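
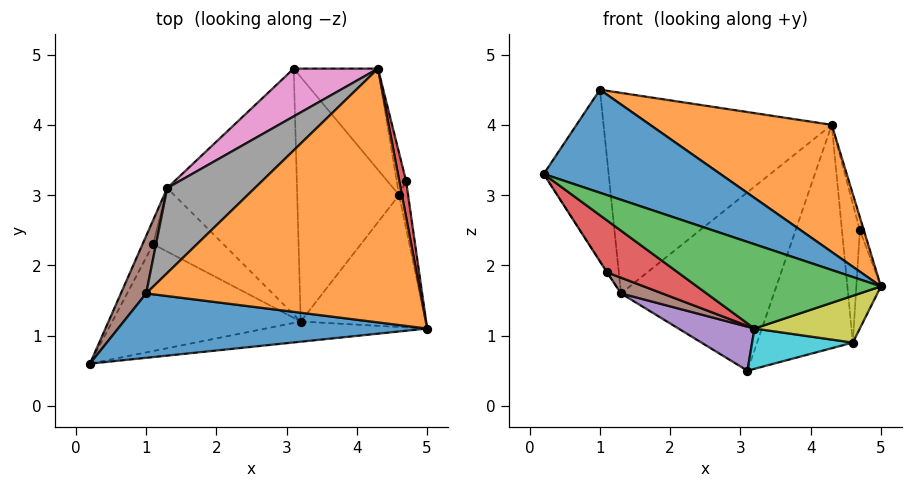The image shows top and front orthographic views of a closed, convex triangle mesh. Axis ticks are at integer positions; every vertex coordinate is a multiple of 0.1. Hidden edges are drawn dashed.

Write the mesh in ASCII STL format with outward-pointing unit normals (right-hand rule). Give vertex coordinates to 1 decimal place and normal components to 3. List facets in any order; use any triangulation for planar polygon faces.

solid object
 facet normal 0.256 -0.820 0.512
  outer loop
   vertex 1.0 1.6 4.5
   vertex 0.2 0.6 3.3
   vertex 5.0 1.1 1.7
  endloop
 endfacet
 facet normal 0.495 -0.389 0.777
  outer loop
   vertex 4.3 4.8 4.0
   vertex 1.0 1.6 4.5
   vertex 5.0 1.1 1.7
  endloop
 endfacet
 facet normal 0.024 -0.972 -0.233
  outer loop
   vertex 3.2 1.2 1.1
   vertex 5.0 1.1 1.7
   vertex 0.2 0.6 3.3
  endloop
 endfacet
 facet normal 0.980 0.068 0.189
  outer loop
   vertex 4.7 3.2 2.5
   vertex 4.3 4.8 4.0
   vertex 5.0 1.1 1.7
  endloop
 endfacet
 facet normal -0.399 -0.162 -0.903
  outer loop
   vertex 1.3 3.1 1.6
   vertex 3.1 4.8 0.5
   vertex 3.2 1.2 1.1
  endloop
 endfacet
 facet normal -0.857 0.489 0.164
  outer loop
   vertex 1.3 3.1 1.6
   vertex 0.2 0.6 3.3
   vertex 1.0 1.6 4.5
  endloop
 endfacet
 facet normal -0.602 0.771 0.206
  outer loop
   vertex 1.3 3.1 1.6
   vertex 4.3 4.8 4.0
   vertex 3.1 4.8 0.5
  endloop
 endfacet
 facet normal -0.640 0.707 0.300
  outer loop
   vertex 1.3 3.1 1.6
   vertex 1.0 1.6 4.5
   vertex 4.3 4.8 4.0
  endloop
 endfacet
 facet normal 0.283 -0.321 -0.904
  outer loop
   vertex 4.6 3.0 0.9
   vertex 5.0 1.1 1.7
   vertex 3.2 1.2 1.1
  endloop
 endfacet
 facet normal 0.068 -0.162 -0.984
  outer loop
   vertex 4.6 3.0 0.9
   vertex 3.2 1.2 1.1
   vertex 3.1 4.8 0.5
  endloop
 endfacet
 facet normal 0.982 0.172 -0.083
  outer loop
   vertex 4.6 3.0 0.9
   vertex 4.7 3.2 2.5
   vertex 5.0 1.1 1.7
  endloop
 endfacet
 facet normal 0.769 0.582 -0.264
  outer loop
   vertex 4.6 3.0 0.9
   vertex 3.1 4.8 0.5
   vertex 4.3 4.8 4.0
  endloop
 endfacet
 facet normal 0.939 0.328 -0.100
  outer loop
   vertex 4.6 3.0 0.9
   vertex 4.3 4.8 4.0
   vertex 4.7 3.2 2.5
  endloop
 endfacet
 facet normal -0.496 -0.380 -0.781
  outer loop
   vertex 1.1 2.3 1.9
   vertex 3.2 1.2 1.1
   vertex 0.2 0.6 3.3
  endloop
 endfacet
 facet normal -0.849 0.014 -0.529
  outer loop
   vertex 1.1 2.3 1.9
   vertex 0.2 0.6 3.3
   vertex 1.3 3.1 1.6
  endloop
 endfacet
 facet normal -0.444 -0.215 -0.870
  outer loop
   vertex 1.1 2.3 1.9
   vertex 1.3 3.1 1.6
   vertex 3.2 1.2 1.1
  endloop
 endfacet
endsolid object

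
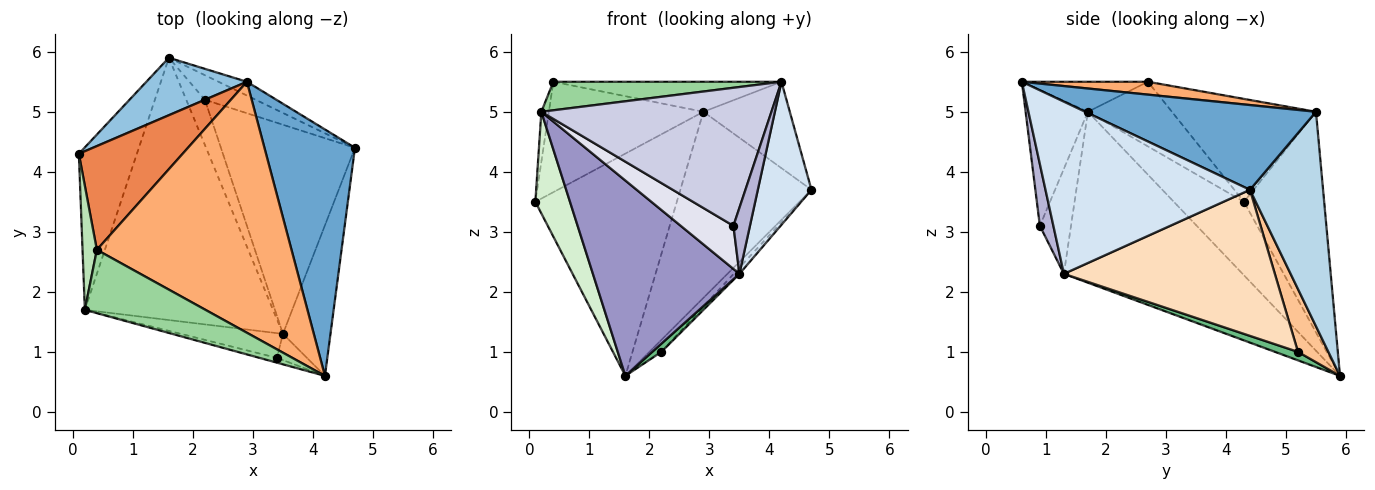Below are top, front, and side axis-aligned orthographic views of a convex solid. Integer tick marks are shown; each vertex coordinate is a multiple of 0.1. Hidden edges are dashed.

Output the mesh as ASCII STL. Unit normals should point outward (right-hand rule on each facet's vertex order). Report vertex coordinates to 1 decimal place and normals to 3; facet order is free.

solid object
 facet normal 0.662 0.248 0.707
  outer loop
   vertex 2.9 5.5 5.0
   vertex 4.2 0.6 5.5
   vertex 4.7 4.4 3.7
  endloop
 endfacet
 facet normal -0.481 0.849 0.219
  outer loop
   vertex 2.9 5.5 5.0
   vertex 1.6 5.9 0.6
   vertex 0.1 4.3 3.5
  endloop
 endfacet
 facet normal 0.486 0.872 -0.064
  outer loop
   vertex 2.9 5.5 5.0
   vertex 4.7 4.4 3.7
   vertex 1.6 5.9 0.6
  endloop
 endfacet
 facet normal 0.934 -0.245 -0.258
  outer loop
   vertex 3.5 1.3 2.3
   vertex 4.7 4.4 3.7
   vertex 4.2 0.6 5.5
  endloop
 endfacet
 facet normal -0.562 0.603 0.567
  outer loop
   vertex 0.4 2.7 5.5
   vertex 2.9 5.5 5.0
   vertex 0.1 4.3 3.5
  endloop
 endfacet
 facet normal 0.065 0.118 0.991
  outer loop
   vertex 0.4 2.7 5.5
   vertex 4.2 0.6 5.5
   vertex 2.9 5.5 5.0
  endloop
 endfacet
 facet normal 0.743 0.294 -0.601
  outer loop
   vertex 2.2 5.2 1.0
   vertex 1.6 5.9 0.6
   vertex 4.7 4.4 3.7
  endloop
 endfacet
 facet normal 0.737 0.020 -0.676
  outer loop
   vertex 2.2 5.2 1.0
   vertex 4.7 4.4 3.7
   vertex 3.5 1.3 2.3
  endloop
 endfacet
 facet normal 0.408 -0.163 -0.898
  outer loop
   vertex 2.2 5.2 1.0
   vertex 3.5 1.3 2.3
   vertex 1.6 5.9 0.6
  endloop
 endfacet
 facet normal -0.221 -0.400 0.889
  outer loop
   vertex 0.2 1.7 5.0
   vertex 4.2 0.6 5.5
   vertex 0.4 2.7 5.5
  endloop
 endfacet
 facet normal -0.973 0.087 0.215
  outer loop
   vertex 0.2 1.7 5.0
   vertex 0.4 2.7 5.5
   vertex 0.1 4.3 3.5
  endloop
 endfacet
 facet normal -0.732 -0.362 -0.578
  outer loop
   vertex 0.2 1.7 5.0
   vertex 0.1 4.3 3.5
   vertex 1.6 5.9 0.6
  endloop
 endfacet
 facet normal -0.589 -0.483 -0.648
  outer loop
   vertex 0.2 1.7 5.0
   vertex 1.6 5.9 0.6
   vertex 3.5 1.3 2.3
  endloop
 endfacet
 facet normal 0.605 -0.740 -0.294
  outer loop
   vertex 3.4 0.9 3.1
   vertex 3.5 1.3 2.3
   vertex 4.2 0.6 5.5
  endloop
 endfacet
 facet normal -0.261 -0.965 -0.034
  outer loop
   vertex 3.4 0.9 3.1
   vertex 4.2 0.6 5.5
   vertex 0.2 1.7 5.0
  endloop
 endfacet
 facet normal -0.456 -0.772 -0.443
  outer loop
   vertex 3.4 0.9 3.1
   vertex 0.2 1.7 5.0
   vertex 3.5 1.3 2.3
  endloop
 endfacet
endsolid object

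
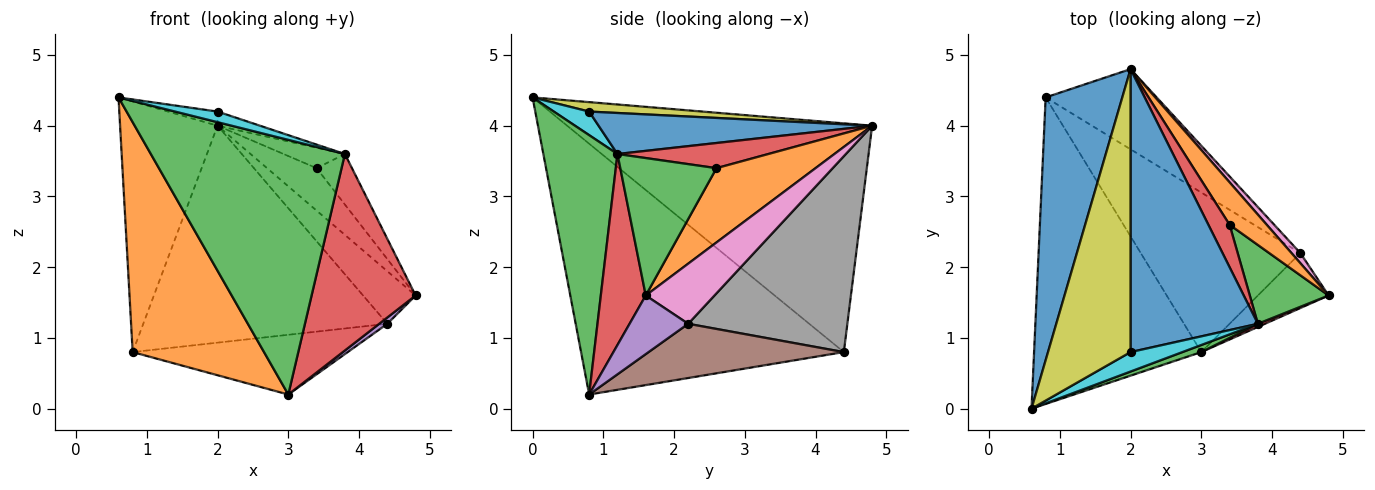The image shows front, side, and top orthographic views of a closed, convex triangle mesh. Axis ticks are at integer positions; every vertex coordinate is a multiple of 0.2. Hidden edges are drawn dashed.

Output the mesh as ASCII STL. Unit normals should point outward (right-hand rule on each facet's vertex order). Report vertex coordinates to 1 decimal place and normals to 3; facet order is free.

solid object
 facet normal -0.907 0.290 0.304
  outer loop
   vertex 0.8 4.4 0.8
   vertex 0.6 0.0 4.4
   vertex 2.0 4.8 4.0
  endloop
 endfacet
 facet normal -0.768 -0.384 -0.512
  outer loop
   vertex 0.8 4.4 0.8
   vertex 3.0 0.8 0.2
   vertex 0.6 0.0 4.4
  endloop
 endfacet
 facet normal 0.357 -0.934 0.026
  outer loop
   vertex 3.8 1.2 3.6
   vertex 0.6 0.0 4.4
   vertex 3.0 0.8 0.2
  endloop
 endfacet
 facet normal 0.397 -0.918 0.015
  outer loop
   vertex 3.8 1.2 3.6
   vertex 3.0 0.8 0.2
   vertex 4.8 1.6 1.6
  endloop
 endfacet
 facet normal 0.636 -0.088 -0.767
  outer loop
   vertex 4.4 2.2 1.2
   vertex 4.8 1.6 1.6
   vertex 3.0 0.8 0.2
  endloop
 endfacet
 facet normal 0.303 0.334 -0.892
  outer loop
   vertex 4.4 2.2 1.2
   vertex 3.0 0.8 0.2
   vertex 0.8 4.4 0.8
  endloop
 endfacet
 facet normal 0.789 0.603 0.116
  outer loop
   vertex 4.4 2.2 1.2
   vertex 2.0 4.8 4.0
   vertex 4.8 1.6 1.6
  endloop
 endfacet
 facet normal 0.522 0.800 -0.296
  outer loop
   vertex 4.4 2.2 1.2
   vertex 0.8 4.4 0.8
   vertex 2.0 4.8 4.0
  endloop
 endfacet
 facet normal 0.113 0.050 0.992
  outer loop
   vertex 2.0 0.8 4.2
   vertex 2.0 4.8 4.0
   vertex 0.6 0.0 4.4
  endloop
 endfacet
 facet normal 0.371 -0.445 0.815
  outer loop
   vertex 2.0 0.8 4.2
   vertex 0.6 0.0 4.4
   vertex 3.8 1.2 3.6
  endloop
 endfacet
 facet normal 0.306 0.048 0.951
  outer loop
   vertex 2.0 0.8 4.2
   vertex 3.8 1.2 3.6
   vertex 2.0 4.8 4.0
  endloop
 endfacet
 facet normal 0.816 0.408 0.408
  outer loop
   vertex 3.4 2.6 3.4
   vertex 4.8 1.6 1.6
   vertex 2.0 4.8 4.0
  endloop
 endfacet
 facet normal 0.826 0.304 0.474
  outer loop
   vertex 3.4 2.6 3.4
   vertex 3.8 1.2 3.6
   vertex 4.8 1.6 1.6
  endloop
 endfacet
 facet normal 0.730 0.297 0.616
  outer loop
   vertex 3.4 2.6 3.4
   vertex 2.0 4.8 4.0
   vertex 3.8 1.2 3.6
  endloop
 endfacet
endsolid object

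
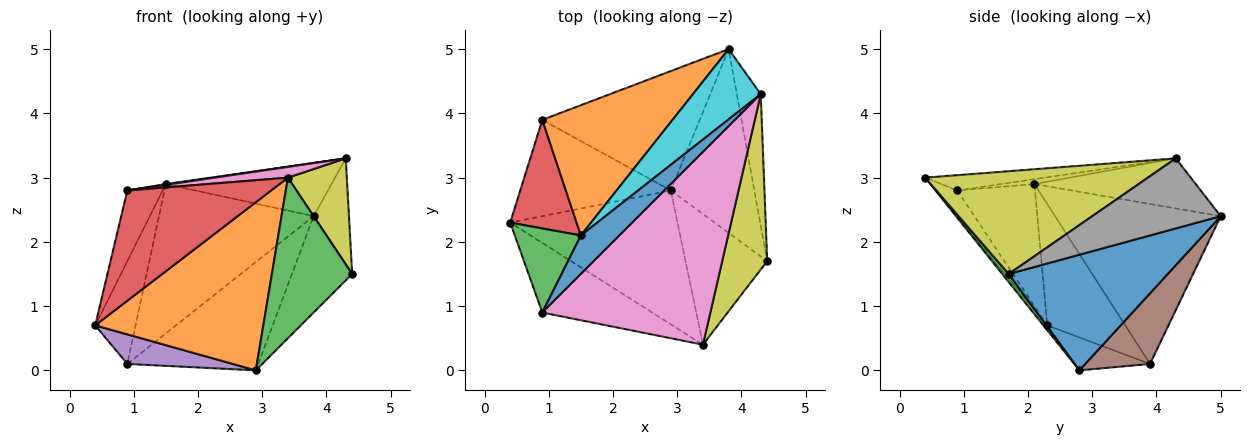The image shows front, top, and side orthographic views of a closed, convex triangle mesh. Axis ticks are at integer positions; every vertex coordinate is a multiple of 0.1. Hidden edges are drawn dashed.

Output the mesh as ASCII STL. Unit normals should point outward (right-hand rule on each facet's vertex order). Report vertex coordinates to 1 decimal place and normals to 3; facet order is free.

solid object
 facet normal 0.775 0.294 -0.560
  outer loop
   vertex 2.9 2.8 0.0
   vertex 3.8 5.0 2.4
   vertex 4.4 1.7 1.5
  endloop
 endfacet
 facet normal -0.018 -0.782 -0.623
  outer loop
   vertex 2.9 2.8 0.0
   vertex 3.4 0.4 3.0
   vertex 0.4 2.3 0.7
  endloop
 endfacet
 facet normal 0.062 -0.774 -0.630
  outer loop
   vertex 2.9 2.8 0.0
   vertex 4.4 1.7 1.5
   vertex 3.4 0.4 3.0
  endloop
 endfacet
 facet normal -0.125 -0.839 -0.529
  outer loop
   vertex 0.9 0.9 2.8
   vertex 0.4 2.3 0.7
   vertex 3.4 0.4 3.0
  endloop
 endfacet
 facet normal -0.205 -0.287 -0.936
  outer loop
   vertex 0.9 3.9 0.1
   vertex 2.9 2.8 0.0
   vertex 0.4 2.3 0.7
  endloop
 endfacet
 facet normal 0.316 0.638 -0.703
  outer loop
   vertex 0.9 3.9 0.1
   vertex 3.8 5.0 2.4
   vertex 2.9 2.8 0.0
  endloop
 endfacet
 facet normal -0.091 -0.056 0.994
  outer loop
   vertex 4.3 4.3 3.3
   vertex 0.9 0.9 2.8
   vertex 3.4 0.4 3.0
  endloop
 endfacet
 facet normal 0.916 0.252 -0.313
  outer loop
   vertex 4.3 4.3 3.3
   vertex 4.4 1.7 1.5
   vertex 3.8 5.0 2.4
  endloop
 endfacet
 facet normal 0.890 -0.235 0.390
  outer loop
   vertex 4.3 4.3 3.3
   vertex 3.4 0.4 3.0
   vertex 4.4 1.7 1.5
  endloop
 endfacet
 facet normal -0.507 0.521 0.687
  outer loop
   vertex 1.5 2.1 2.9
   vertex 4.3 4.3 3.3
   vertex 3.8 5.0 2.4
  endloop
 endfacet
 facet normal -0.126 -0.019 0.992
  outer loop
   vertex 1.5 2.1 2.9
   vertex 0.9 0.9 2.8
   vertex 4.3 4.3 3.3
  endloop
 endfacet
 facet normal -0.628 0.586 0.512
  outer loop
   vertex 1.5 2.1 2.9
   vertex 3.8 5.0 2.4
   vertex 0.9 3.9 0.1
  endloop
 endfacet
 facet normal -0.817 0.371 0.442
  outer loop
   vertex 1.5 2.1 2.9
   vertex 0.4 2.3 0.7
   vertex 0.9 0.9 2.8
  endloop
 endfacet
 facet normal -0.799 0.413 0.437
  outer loop
   vertex 1.5 2.1 2.9
   vertex 0.9 3.9 0.1
   vertex 0.4 2.3 0.7
  endloop
 endfacet
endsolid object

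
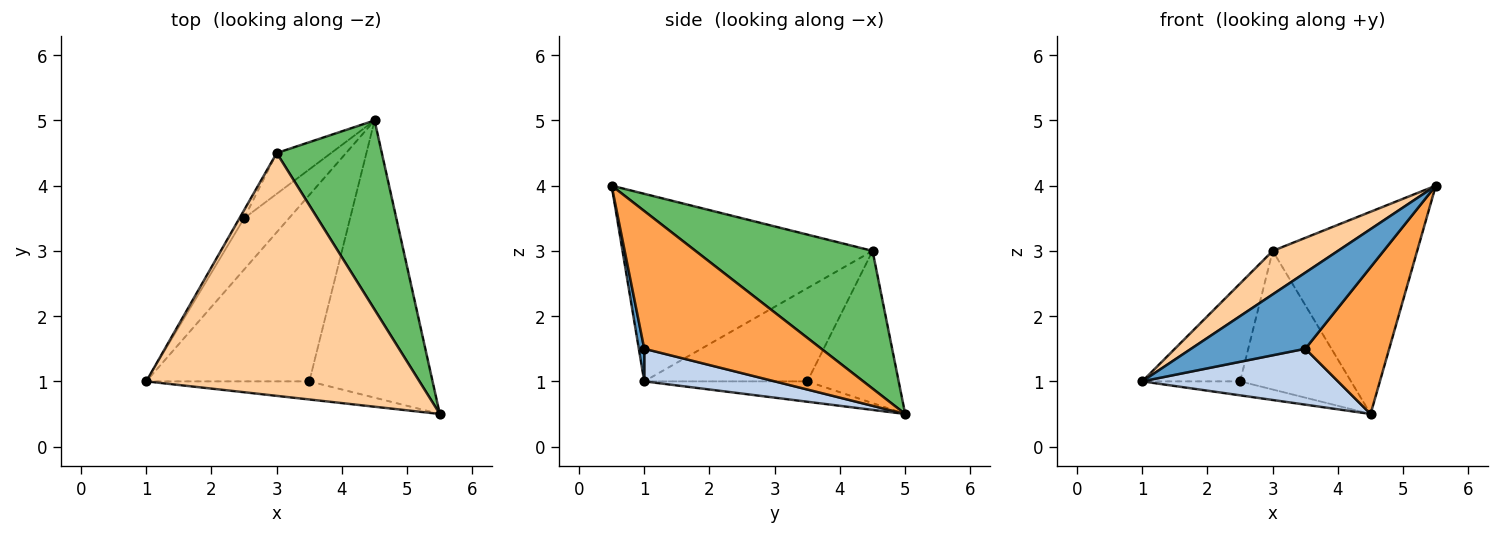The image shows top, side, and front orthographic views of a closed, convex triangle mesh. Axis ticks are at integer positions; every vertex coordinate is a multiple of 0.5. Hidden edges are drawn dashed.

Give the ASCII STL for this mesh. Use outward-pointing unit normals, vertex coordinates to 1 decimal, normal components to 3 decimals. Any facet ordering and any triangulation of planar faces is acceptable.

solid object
 facet normal 0.046 -0.972 -0.231
  outer loop
   vertex 3.5 1.0 1.5
   vertex 5.5 0.5 4.0
   vertex 1.0 1.0 1.0
  endloop
 endfacet
 facet normal 0.188 -0.282 -0.941
  outer loop
   vertex 3.5 1.0 1.5
   vertex 1.0 1.0 1.0
   vertex 4.5 5.0 0.5
  endloop
 endfacet
 facet normal 0.703 -0.333 -0.629
  outer loop
   vertex 3.5 1.0 1.5
   vertex 4.5 5.0 0.5
   vertex 5.5 0.5 4.0
  endloop
 endfacet
 facet normal -0.560 -0.146 0.816
  outer loop
   vertex 3.0 4.5 3.0
   vertex 1.0 1.0 1.0
   vertex 5.5 0.5 4.0
  endloop
 endfacet
 facet normal 0.667 0.544 0.509
  outer loop
   vertex 3.0 4.5 3.0
   vertex 5.5 0.5 4.0
   vertex 4.5 5.0 0.5
  endloop
 endfacet
 facet normal -0.402 0.241 -0.884
  outer loop
   vertex 2.5 3.5 1.0
   vertex 4.5 5.0 0.5
   vertex 1.0 1.0 1.0
  endloop
 endfacet
 facet normal -0.857 0.514 -0.043
  outer loop
   vertex 2.5 3.5 1.0
   vertex 1.0 1.0 1.0
   vertex 3.0 4.5 3.0
  endloop
 endfacet
 facet normal -0.620 0.753 -0.221
  outer loop
   vertex 2.5 3.5 1.0
   vertex 3.0 4.5 3.0
   vertex 4.5 5.0 0.5
  endloop
 endfacet
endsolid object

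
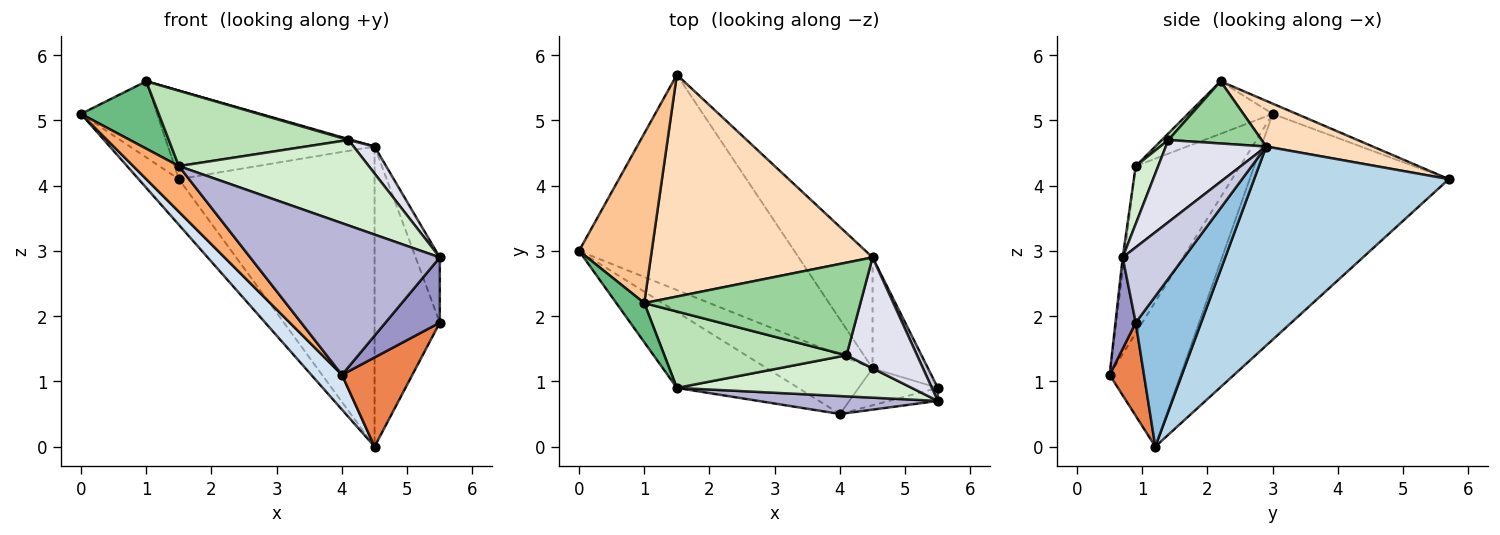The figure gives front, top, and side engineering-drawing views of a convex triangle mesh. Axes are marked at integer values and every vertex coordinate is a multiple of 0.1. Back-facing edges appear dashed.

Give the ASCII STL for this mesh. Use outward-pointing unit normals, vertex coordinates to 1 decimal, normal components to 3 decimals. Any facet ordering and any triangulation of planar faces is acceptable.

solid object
 facet normal -0.716 0.145 -0.683
  outer loop
   vertex 4.5 1.2 0.0
   vertex 0.0 3.0 5.1
   vertex 1.5 5.7 4.1
  endloop
 endfacet
 facet normal 0.685 0.683 -0.253
  outer loop
   vertex 4.5 2.9 4.6
   vertex 5.5 0.9 1.9
   vertex 4.5 1.2 0.0
  endloop
 endfacet
 facet normal 0.682 0.686 -0.253
  outer loop
   vertex 4.5 2.9 4.6
   vertex 4.5 1.2 0.0
   vertex 1.5 5.7 4.1
  endloop
 endfacet
 facet normal -0.763 -0.330 -0.556
  outer loop
   vertex 4.0 0.5 1.1
   vertex 0.0 3.0 5.1
   vertex 4.5 1.2 0.0
  endloop
 endfacet
 facet normal 0.411 -0.842 -0.349
  outer loop
   vertex 4.0 0.5 1.1
   vertex 4.5 1.2 0.0
   vertex 5.5 0.9 1.9
  endloop
 endfacet
 facet normal -0.763 -0.334 -0.554
  outer loop
   vertex 1.5 0.9 4.3
   vertex 0.0 3.0 5.1
   vertex 4.0 0.5 1.1
  endloop
 endfacet
 facet normal -0.128 0.406 0.905
  outer loop
   vertex 1.0 2.2 5.6
   vertex 1.5 5.7 4.1
   vertex 0.0 3.0 5.1
  endloop
 endfacet
 facet normal 0.188 0.364 0.912
  outer loop
   vertex 1.0 2.2 5.6
   vertex 4.5 2.9 4.6
   vertex 1.5 5.7 4.1
  endloop
 endfacet
 facet normal -0.686 -0.629 0.365
  outer loop
   vertex 1.0 2.2 5.6
   vertex 0.0 3.0 5.1
   vertex 1.5 0.9 4.3
  endloop
 endfacet
 facet normal 0.276 -0.010 0.961
  outer loop
   vertex 4.1 1.4 4.7
   vertex 4.5 2.9 4.6
   vertex 1.0 2.2 5.6
  endloop
 endfacet
 facet normal 0.025 -0.702 0.712
  outer loop
   vertex 4.1 1.4 4.7
   vertex 1.0 2.2 5.6
   vertex 1.5 0.9 4.3
  endloop
 endfacet
 facet normal 0.106 -0.896 0.431
  outer loop
   vertex 5.5 0.7 2.9
   vertex 4.1 1.4 4.7
   vertex 1.5 0.9 4.3
  endloop
 endfacet
 facet normal 0.344 -0.921 -0.184
  outer loop
   vertex 5.5 0.7 2.9
   vertex 4.0 0.5 1.1
   vertex 5.5 0.9 1.9
  endloop
 endfacet
 facet normal -0.009 -0.993 0.117
  outer loop
   vertex 5.5 0.7 2.9
   vertex 1.5 0.9 4.3
   vertex 4.0 0.5 1.1
  endloop
 endfacet
 facet normal 0.928 0.365 0.073
  outer loop
   vertex 5.5 0.7 2.9
   vertex 5.5 0.9 1.9
   vertex 4.5 2.9 4.6
  endloop
 endfacet
 facet normal 0.749 -0.157 0.644
  outer loop
   vertex 5.5 0.7 2.9
   vertex 4.5 2.9 4.6
   vertex 4.1 1.4 4.7
  endloop
 endfacet
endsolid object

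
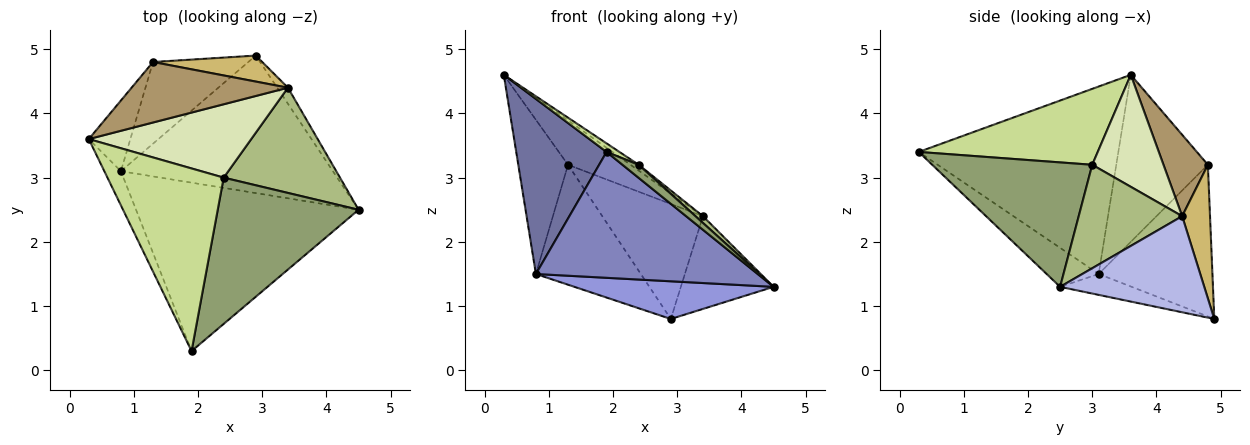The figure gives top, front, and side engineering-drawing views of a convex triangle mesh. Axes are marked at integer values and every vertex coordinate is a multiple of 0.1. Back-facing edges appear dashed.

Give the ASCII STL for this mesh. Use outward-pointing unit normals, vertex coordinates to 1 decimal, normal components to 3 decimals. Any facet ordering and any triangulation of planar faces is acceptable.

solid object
 facet normal -0.908 -0.411 -0.080
  outer loop
   vertex 0.8 3.1 1.5
   vertex 1.9 0.3 3.4
   vertex 0.3 3.6 4.6
  endloop
 endfacet
 facet normal -0.139 -0.593 -0.793
  outer loop
   vertex 0.8 3.1 1.5
   vertex 4.5 2.5 1.3
   vertex 1.9 0.3 3.4
  endloop
 endfacet
 facet normal -0.095 -0.263 -0.960
  outer loop
   vertex 0.8 3.1 1.5
   vertex 2.9 4.9 0.8
   vertex 4.5 2.5 1.3
  endloop
 endfacet
 facet normal 0.837 0.539 -0.093
  outer loop
   vertex 3.4 4.4 2.4
   vertex 4.5 2.5 1.3
   vertex 2.9 4.9 0.8
  endloop
 endfacet
 facet normal 0.661 -0.067 0.748
  outer loop
   vertex 2.4 3.0 3.2
   vertex 1.9 0.3 3.4
   vertex 4.5 2.5 1.3
  endloop
 endfacet
 facet normal 0.664 -0.048 0.746
  outer loop
   vertex 2.4 3.0 3.2
   vertex 4.5 2.5 1.3
   vertex 3.4 4.4 2.4
  endloop
 endfacet
 facet normal 0.546 -0.039 0.837
  outer loop
   vertex 2.4 3.0 3.2
   vertex 0.3 3.6 4.6
   vertex 1.9 0.3 3.4
  endloop
 endfacet
 facet normal 0.566 0.065 0.822
  outer loop
   vertex 2.4 3.0 3.2
   vertex 3.4 4.4 2.4
   vertex 0.3 3.6 4.6
  endloop
 endfacet
 facet normal 0.387 0.545 0.744
  outer loop
   vertex 1.3 4.8 3.2
   vertex 0.3 3.6 4.6
   vertex 3.4 4.4 2.4
  endloop
 endfacet
 facet normal 0.260 0.942 0.213
  outer loop
   vertex 1.3 4.8 3.2
   vertex 3.4 4.4 2.4
   vertex 2.9 4.9 0.8
  endloop
 endfacet
 facet normal -0.859 0.466 -0.214
  outer loop
   vertex 1.3 4.8 3.2
   vertex 0.8 3.1 1.5
   vertex 0.3 3.6 4.6
  endloop
 endfacet
 facet normal -0.667 0.616 -0.419
  outer loop
   vertex 1.3 4.8 3.2
   vertex 2.9 4.9 0.8
   vertex 0.8 3.1 1.5
  endloop
 endfacet
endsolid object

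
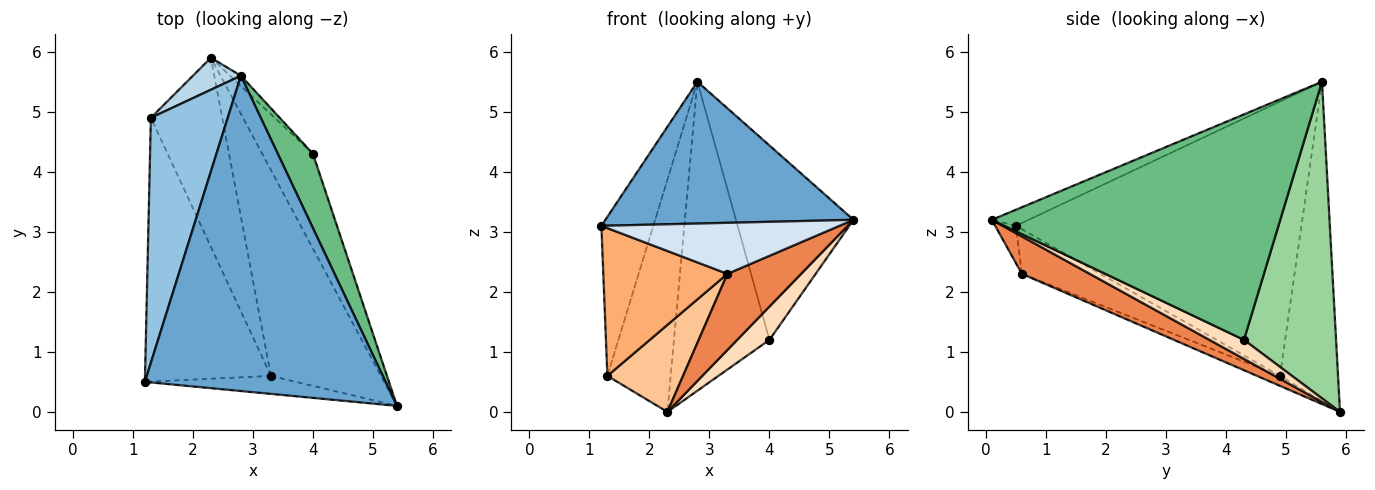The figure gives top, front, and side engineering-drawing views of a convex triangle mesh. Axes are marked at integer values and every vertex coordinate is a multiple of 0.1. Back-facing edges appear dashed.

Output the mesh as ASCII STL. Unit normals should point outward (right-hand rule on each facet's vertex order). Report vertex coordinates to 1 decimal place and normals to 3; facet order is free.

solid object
 facet normal -0.061 -0.409 0.910
  outer loop
   vertex 2.8 5.6 5.5
   vertex 1.2 0.5 3.1
   vertex 5.4 0.1 3.2
  endloop
 endfacet
 facet normal -0.948 0.173 0.266
  outer loop
   vertex 1.3 4.9 0.6
   vertex 1.2 0.5 3.1
   vertex 2.8 5.6 5.5
  endloop
 endfacet
 facet normal -0.672 0.733 0.101
  outer loop
   vertex 1.3 4.9 0.6
   vertex 2.8 5.6 5.5
   vertex 2.3 5.9 0.0
  endloop
 endfacet
 facet normal -0.082 -0.940 -0.332
  outer loop
   vertex 3.3 0.6 2.3
   vertex 5.4 0.1 3.2
   vertex 1.2 0.5 3.1
  endloop
 endfacet
 facet normal 0.304 -0.330 -0.893
  outer loop
   vertex 3.3 0.6 2.3
   vertex 2.3 5.9 0.0
   vertex 5.4 0.1 3.2
  endloop
 endfacet
 facet normal -0.295 -0.467 -0.834
  outer loop
   vertex 3.3 0.6 2.3
   vertex 1.2 0.5 3.1
   vertex 1.3 4.9 0.6
  endloop
 endfacet
 facet normal -0.126 -0.415 -0.901
  outer loop
   vertex 3.3 0.6 2.3
   vertex 1.3 4.9 0.6
   vertex 2.3 5.9 0.0
  endloop
 endfacet
 facet normal 0.334 -0.312 -0.889
  outer loop
   vertex 4.0 4.3 1.2
   vertex 5.4 0.1 3.2
   vertex 2.3 5.9 0.0
  endloop
 endfacet
 facet normal 0.917 0.374 0.143
  outer loop
   vertex 4.0 4.3 1.2
   vertex 2.8 5.6 5.5
   vertex 5.4 0.1 3.2
  endloop
 endfacet
 facet normal 0.694 0.720 -0.024
  outer loop
   vertex 4.0 4.3 1.2
   vertex 2.3 5.9 0.0
   vertex 2.8 5.6 5.5
  endloop
 endfacet
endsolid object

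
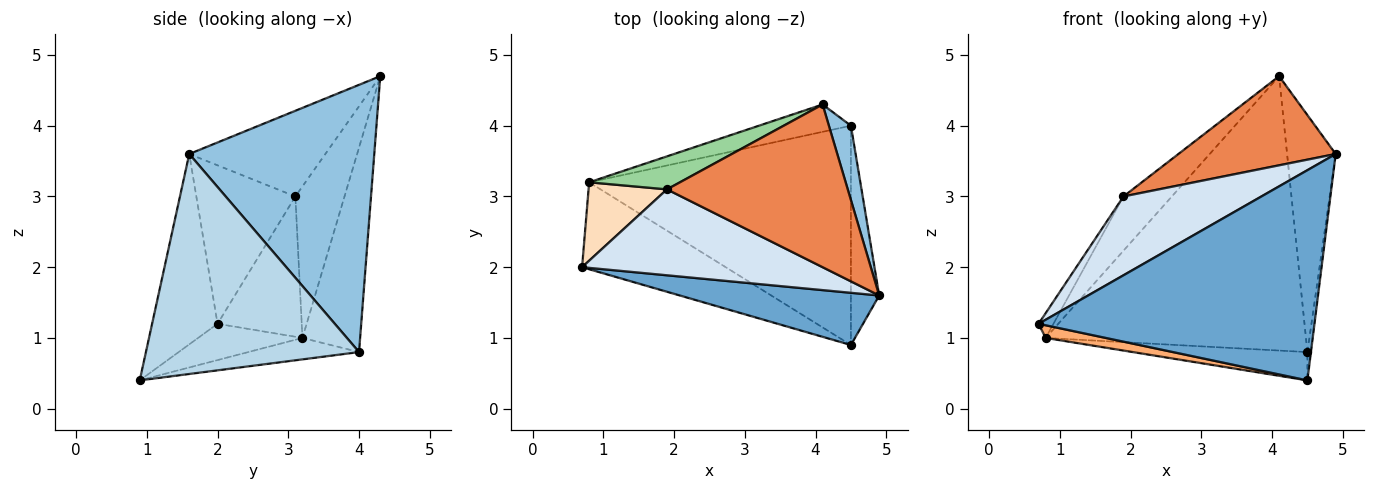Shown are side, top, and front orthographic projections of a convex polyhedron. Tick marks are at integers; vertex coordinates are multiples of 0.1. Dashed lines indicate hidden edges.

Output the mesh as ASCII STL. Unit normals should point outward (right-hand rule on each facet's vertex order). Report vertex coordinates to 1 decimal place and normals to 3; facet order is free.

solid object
 facet normal -0.224 -0.946 0.235
  outer loop
   vertex 4.5 0.9 0.4
   vertex 4.9 1.6 3.6
   vertex 0.7 2.0 1.2
  endloop
 endfacet
 facet normal 0.964 0.253 0.079
  outer loop
   vertex 4.5 4.0 0.8
   vertex 4.1 4.3 4.7
   vertex 4.9 1.6 3.6
  endloop
 endfacet
 facet normal 0.992 0.016 -0.128
  outer loop
   vertex 4.5 4.0 0.8
   vertex 4.9 1.6 3.6
   vertex 4.5 0.9 0.4
  endloop
 endfacet
 facet normal -0.437 -0.608 0.663
  outer loop
   vertex 1.9 3.1 3.0
   vertex 0.7 2.0 1.2
   vertex 4.9 1.6 3.6
  endloop
 endfacet
 facet normal -0.384 -0.444 0.810
  outer loop
   vertex 1.9 3.1 3.0
   vertex 4.9 1.6 3.6
   vertex 4.1 4.3 4.7
  endloop
 endfacet
 facet normal -0.243 -0.140 -0.960
  outer loop
   vertex 0.8 3.2 1.0
   vertex 4.5 0.9 0.4
   vertex 0.7 2.0 1.2
  endloop
 endfacet
 facet normal -0.081 0.128 -0.989
  outer loop
   vertex 0.8 3.2 1.0
   vertex 4.5 4.0 0.8
   vertex 4.5 0.9 0.4
  endloop
 endfacet
 facet normal -0.863 0.152 0.482
  outer loop
   vertex 0.8 3.2 1.0
   vertex 0.7 2.0 1.2
   vertex 1.9 3.1 3.0
  endloop
 endfacet
 facet normal -0.215 0.972 -0.097
  outer loop
   vertex 0.8 3.2 1.0
   vertex 4.1 4.3 4.7
   vertex 4.5 4.0 0.8
  endloop
 endfacet
 facet normal -0.655 0.645 0.393
  outer loop
   vertex 0.8 3.2 1.0
   vertex 1.9 3.1 3.0
   vertex 4.1 4.3 4.7
  endloop
 endfacet
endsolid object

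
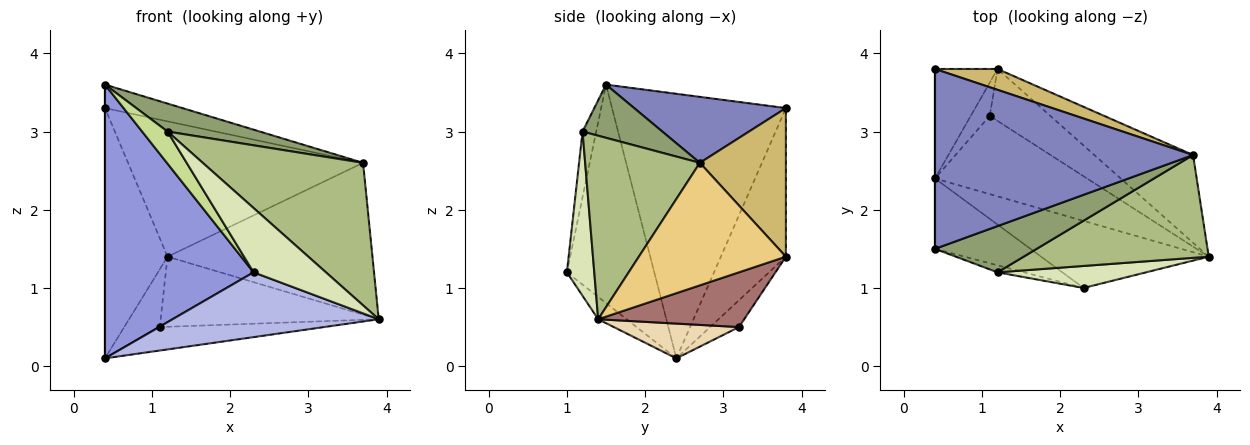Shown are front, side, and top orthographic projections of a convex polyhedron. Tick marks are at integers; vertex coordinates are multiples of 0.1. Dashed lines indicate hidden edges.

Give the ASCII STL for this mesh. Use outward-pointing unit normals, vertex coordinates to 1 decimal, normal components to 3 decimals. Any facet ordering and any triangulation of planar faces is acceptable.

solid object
 facet normal -1.000 0.000 0.000
  outer loop
   vertex 0.4 2.4 0.1
   vertex 0.4 1.5 3.6
   vertex 0.4 3.8 3.3
  endloop
 endfacet
 facet normal 0.246 0.125 0.961
  outer loop
   vertex 3.7 2.7 2.6
   vertex 0.4 3.8 3.3
   vertex 0.4 1.5 3.6
  endloop
 endfacet
 facet normal -0.495 -0.842 -0.216
  outer loop
   vertex 2.3 1.0 1.2
   vertex 0.4 1.5 3.6
   vertex 0.4 2.4 0.1
  endloop
 endfacet
 facet normal -0.095 -0.692 -0.716
  outer loop
   vertex 2.3 1.0 1.2
   vertex 0.4 2.4 0.1
   vertex 3.9 1.4 0.6
  endloop
 endfacet
 facet normal 0.408 -0.473 0.781
  outer loop
   vertex 1.2 1.2 3.0
   vertex 3.7 2.7 2.6
   vertex 0.4 1.5 3.6
  endloop
 endfacet
 facet normal 0.502 -0.701 0.506
  outer loop
   vertex 1.2 1.2 3.0
   vertex 3.9 1.4 0.6
   vertex 3.7 2.7 2.6
  endloop
 endfacet
 facet normal -0.466 -0.865 -0.188
  outer loop
   vertex 1.2 1.2 3.0
   vertex 0.4 1.5 3.6
   vertex 2.3 1.0 1.2
  endloop
 endfacet
 facet normal 0.337 -0.891 0.305
  outer loop
   vertex 1.2 1.2 3.0
   vertex 2.3 1.0 1.2
   vertex 3.9 1.4 0.6
  endloop
 endfacet
 facet normal -0.689 0.664 -0.290
  outer loop
   vertex 1.2 3.8 1.4
   vertex 0.4 2.4 0.1
   vertex 0.4 3.8 3.3
  endloop
 endfacet
 facet normal 0.340 0.929 0.143
  outer loop
   vertex 1.2 3.8 1.4
   vertex 0.4 3.8 3.3
   vertex 3.7 2.7 2.6
  endloop
 endfacet
 facet normal 0.528 0.735 -0.425
  outer loop
   vertex 1.2 3.8 1.4
   vertex 3.7 2.7 2.6
   vertex 3.9 1.4 0.6
  endloop
 endfacet
 facet normal 0.214 0.281 -0.936
  outer loop
   vertex 1.1 3.2 0.5
   vertex 3.9 1.4 0.6
   vertex 0.4 2.4 0.1
  endloop
 endfacet
 facet normal 0.474 0.708 -0.524
  outer loop
   vertex 1.1 3.2 0.5
   vertex 1.2 3.8 1.4
   vertex 3.9 1.4 0.6
  endloop
 endfacet
 facet normal -0.576 0.708 -0.408
  outer loop
   vertex 1.1 3.2 0.5
   vertex 0.4 2.4 0.1
   vertex 1.2 3.8 1.4
  endloop
 endfacet
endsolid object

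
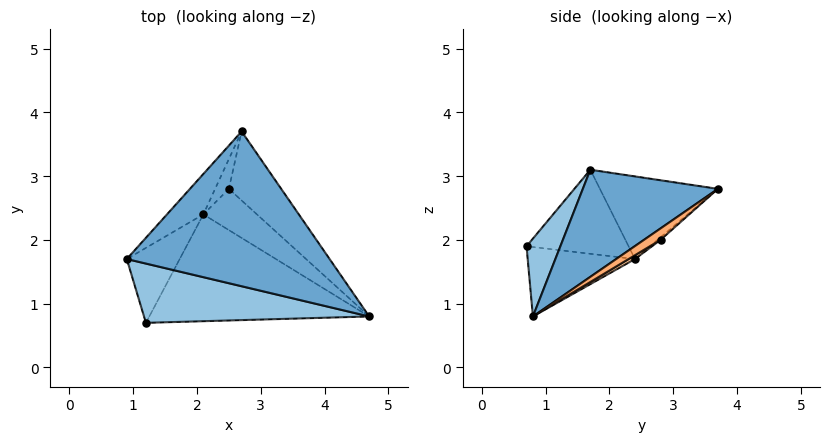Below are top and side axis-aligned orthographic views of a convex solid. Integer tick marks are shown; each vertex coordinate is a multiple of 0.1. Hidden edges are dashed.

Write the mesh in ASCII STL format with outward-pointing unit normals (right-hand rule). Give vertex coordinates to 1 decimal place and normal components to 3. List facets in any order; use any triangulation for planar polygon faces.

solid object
 facet normal 0.449 -0.276 0.850
  outer loop
   vertex 2.7 3.7 2.8
   vertex 0.9 1.7 3.1
   vertex 4.7 0.8 0.8
  endloop
 endfacet
 facet normal 0.227 -0.720 0.656
  outer loop
   vertex 1.2 0.7 1.9
   vertex 4.7 0.8 0.8
   vertex 0.9 1.7 3.1
  endloop
 endfacet
 facet normal -0.728 0.607 -0.320
  outer loop
   vertex 2.1 2.4 1.7
   vertex 0.9 1.7 3.1
   vertex 2.7 3.7 2.8
  endloop
 endfacet
 facet normal -0.790 0.360 -0.497
  outer loop
   vertex 2.1 2.4 1.7
   vertex 1.2 0.7 1.9
   vertex 0.9 1.7 3.1
  endloop
 endfacet
 facet normal -0.301 0.047 -0.953
  outer loop
   vertex 2.1 2.4 1.7
   vertex 4.7 0.8 0.8
   vertex 1.2 0.7 1.9
  endloop
 endfacet
 facet normal 0.165 0.635 -0.755
  outer loop
   vertex 2.5 2.8 2.0
   vertex 2.7 3.7 2.8
   vertex 4.7 0.8 0.8
  endloop
 endfacet
 facet normal 0.059 0.561 -0.826
  outer loop
   vertex 2.5 2.8 2.0
   vertex 4.7 0.8 0.8
   vertex 2.1 2.4 1.7
  endloop
 endfacet
 facet normal -0.130 0.675 -0.727
  outer loop
   vertex 2.5 2.8 2.0
   vertex 2.1 2.4 1.7
   vertex 2.7 3.7 2.8
  endloop
 endfacet
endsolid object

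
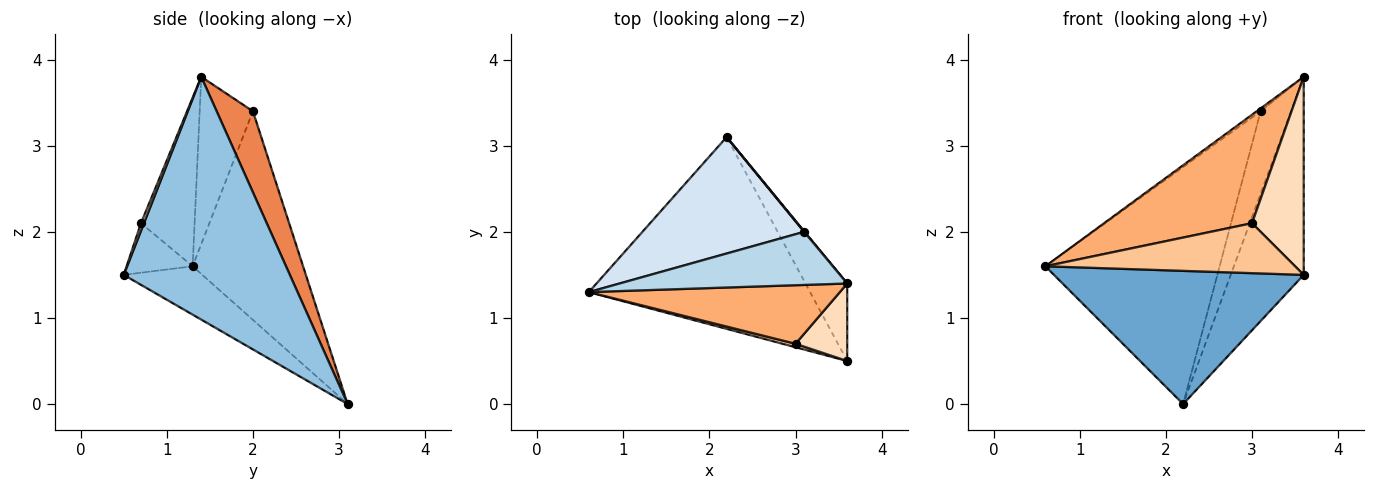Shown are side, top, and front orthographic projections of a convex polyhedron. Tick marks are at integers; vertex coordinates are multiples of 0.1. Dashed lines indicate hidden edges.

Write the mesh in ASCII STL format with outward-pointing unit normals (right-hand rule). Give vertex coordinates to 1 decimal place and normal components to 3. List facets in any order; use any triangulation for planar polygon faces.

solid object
 facet normal -0.177 -0.562 -0.808
  outer loop
   vertex 3.6 0.5 1.5
   vertex 0.6 1.3 1.6
   vertex 2.2 3.1 0.0
  endloop
 endfacet
 facet normal 0.904 0.397 -0.155
  outer loop
   vertex 3.6 0.5 1.5
   vertex 2.2 3.1 0.0
   vertex 3.6 1.4 3.8
  endloop
 endfacet
 facet normal -0.592 0.044 0.805
  outer loop
   vertex 3.1 2.0 3.4
   vertex 0.6 1.3 1.6
   vertex 3.6 1.4 3.8
  endloop
 endfacet
 facet normal -0.494 0.780 0.383
  outer loop
   vertex 3.1 2.0 3.4
   vertex 2.2 3.1 0.0
   vertex 0.6 1.3 1.6
  endloop
 endfacet
 facet normal 0.767 0.642 0.005
  outer loop
   vertex 3.1 2.0 3.4
   vertex 3.6 1.4 3.8
   vertex 2.2 3.1 0.0
  endloop
 endfacet
 facet normal -0.304 -0.838 0.452
  outer loop
   vertex 3.0 0.7 2.1
   vertex 3.6 1.4 3.8
   vertex 0.6 1.3 1.6
  endloop
 endfacet
 facet normal -0.255 -0.965 0.067
  outer loop
   vertex 3.0 0.7 2.1
   vertex 0.6 1.3 1.6
   vertex 3.6 0.5 1.5
  endloop
 endfacet
 facet normal 0.054 -0.930 0.364
  outer loop
   vertex 3.0 0.7 2.1
   vertex 3.6 0.5 1.5
   vertex 3.6 1.4 3.8
  endloop
 endfacet
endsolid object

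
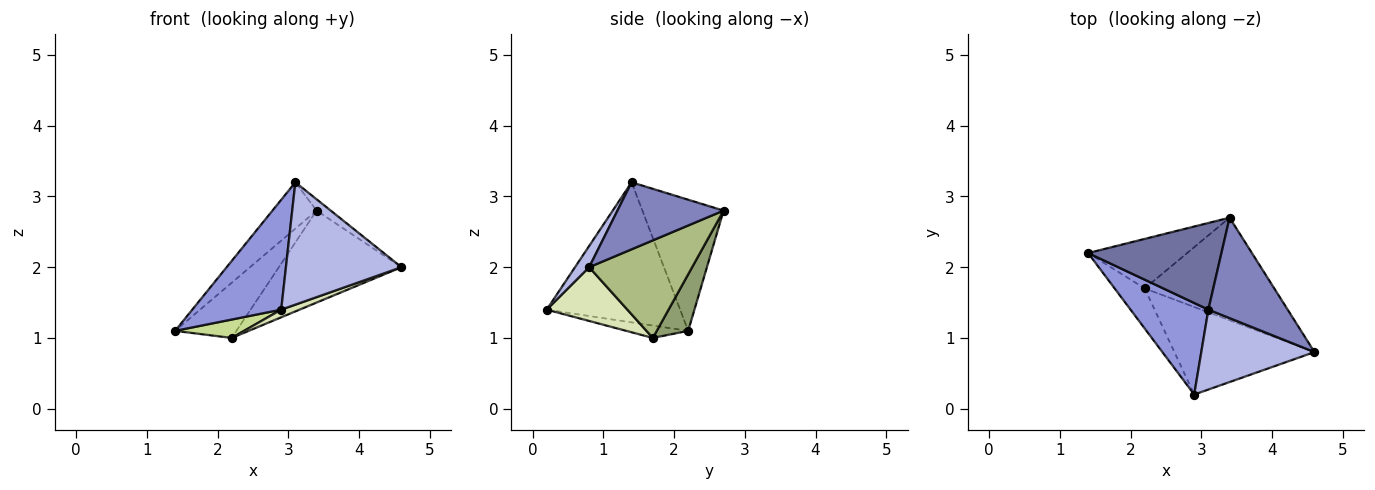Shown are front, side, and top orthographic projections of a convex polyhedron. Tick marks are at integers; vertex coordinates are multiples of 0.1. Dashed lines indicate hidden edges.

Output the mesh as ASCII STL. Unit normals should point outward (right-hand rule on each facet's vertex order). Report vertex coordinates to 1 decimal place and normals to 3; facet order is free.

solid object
 facet normal -0.655 0.356 0.666
  outer loop
   vertex 3.1 1.4 3.2
   vertex 3.4 2.7 2.8
   vertex 1.4 2.2 1.1
  endloop
 endfacet
 facet normal 0.643 0.086 0.761
  outer loop
   vertex 3.1 1.4 3.2
   vertex 4.6 0.8 2.0
   vertex 3.4 2.7 2.8
  endloop
 endfacet
 facet normal -0.755 -0.504 0.420
  outer loop
   vertex 2.9 0.2 1.4
   vertex 3.1 1.4 3.2
   vertex 1.4 2.2 1.1
  endloop
 endfacet
 facet normal 0.102 -0.833 0.544
  outer loop
   vertex 2.9 0.2 1.4
   vertex 4.6 0.8 2.0
   vertex 3.1 1.4 3.2
  endloop
 endfacet
 facet normal 0.357 0.695 -0.624
  outer loop
   vertex 2.2 1.7 1.0
   vertex 1.4 2.2 1.1
   vertex 3.4 2.7 2.8
  endloop
 endfacet
 facet normal 0.489 0.582 -0.649
  outer loop
   vertex 2.2 1.7 1.0
   vertex 3.4 2.7 2.8
   vertex 4.6 0.8 2.0
  endloop
 endfacet
 facet normal -0.351 -0.391 -0.851
  outer loop
   vertex 2.2 1.7 1.0
   vertex 2.9 0.2 1.4
   vertex 1.4 2.2 1.1
  endloop
 endfacet
 facet normal 0.357 -0.081 -0.930
  outer loop
   vertex 2.2 1.7 1.0
   vertex 4.6 0.8 2.0
   vertex 2.9 0.2 1.4
  endloop
 endfacet
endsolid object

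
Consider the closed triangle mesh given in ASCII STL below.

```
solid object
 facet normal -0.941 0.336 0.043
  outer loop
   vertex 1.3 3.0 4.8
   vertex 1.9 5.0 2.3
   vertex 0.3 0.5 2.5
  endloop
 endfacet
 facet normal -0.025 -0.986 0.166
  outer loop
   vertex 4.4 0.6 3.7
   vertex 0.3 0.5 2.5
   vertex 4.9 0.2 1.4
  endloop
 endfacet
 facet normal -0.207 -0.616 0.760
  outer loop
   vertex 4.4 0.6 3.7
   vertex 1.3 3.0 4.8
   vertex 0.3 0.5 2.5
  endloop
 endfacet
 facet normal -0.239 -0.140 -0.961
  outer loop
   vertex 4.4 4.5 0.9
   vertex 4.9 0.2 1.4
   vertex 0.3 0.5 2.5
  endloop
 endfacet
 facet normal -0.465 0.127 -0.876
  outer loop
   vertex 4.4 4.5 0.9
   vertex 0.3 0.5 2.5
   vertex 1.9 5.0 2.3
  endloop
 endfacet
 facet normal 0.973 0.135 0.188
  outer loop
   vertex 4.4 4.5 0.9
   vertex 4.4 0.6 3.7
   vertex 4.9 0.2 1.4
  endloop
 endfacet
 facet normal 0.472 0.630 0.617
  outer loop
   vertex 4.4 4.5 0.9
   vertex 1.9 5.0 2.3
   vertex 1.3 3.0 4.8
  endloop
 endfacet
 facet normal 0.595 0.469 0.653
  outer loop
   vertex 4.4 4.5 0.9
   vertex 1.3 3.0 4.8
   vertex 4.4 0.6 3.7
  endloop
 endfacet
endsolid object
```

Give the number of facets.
8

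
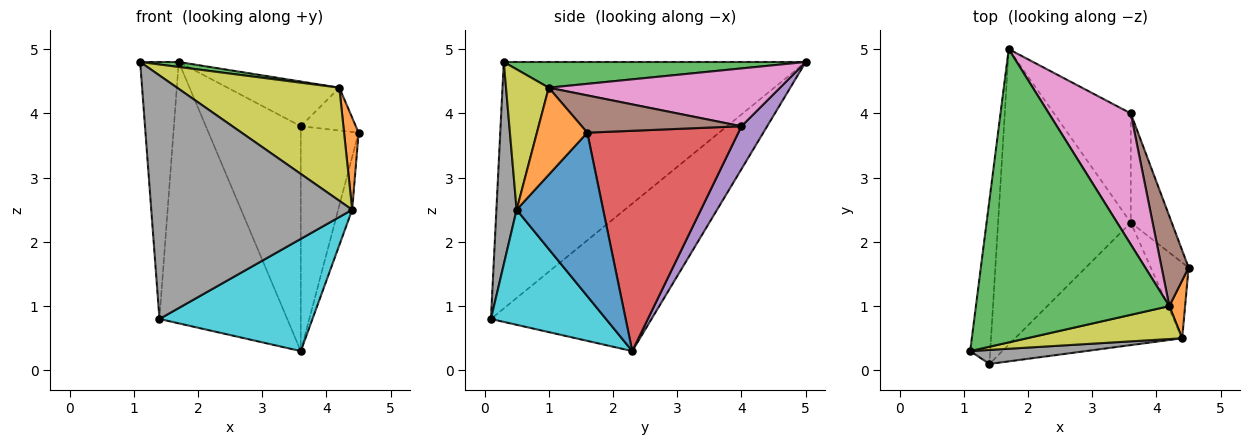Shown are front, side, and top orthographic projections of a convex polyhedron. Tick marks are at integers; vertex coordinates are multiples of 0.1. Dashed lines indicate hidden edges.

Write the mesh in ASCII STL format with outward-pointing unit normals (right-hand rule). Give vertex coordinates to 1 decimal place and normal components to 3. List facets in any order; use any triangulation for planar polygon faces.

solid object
 facet normal -0.989 0.126 -0.080
  outer loop
   vertex 1.4 0.1 0.8
   vertex 1.1 0.3 4.8
   vertex 1.7 5.0 4.8
  endloop
 endfacet
 facet normal -0.640 0.509 -0.576
  outer loop
   vertex 3.6 2.3 0.3
   vertex 1.4 0.1 0.8
   vertex 1.7 5.0 4.8
  endloop
 endfacet
 facet normal 0.132 -0.017 0.991
  outer loop
   vertex 4.2 1.0 4.4
   vertex 1.7 5.0 4.8
   vertex 1.1 0.3 4.8
  endloop
 endfacet
 facet normal 0.920 0.352 -0.171
  outer loop
   vertex 3.6 4.0 3.8
   vertex 4.5 1.6 3.7
   vertex 3.6 2.3 0.3
  endloop
 endfacet
 facet normal 0.237 0.874 -0.425
  outer loop
   vertex 3.6 4.0 3.8
   vertex 3.6 2.3 0.3
   vertex 1.7 5.0 4.8
  endloop
 endfacet
 facet normal 0.780 0.269 0.565
  outer loop
   vertex 3.6 4.0 3.8
   vertex 4.2 1.0 4.4
   vertex 4.5 1.6 3.7
  endloop
 endfacet
 facet normal 0.556 0.268 0.787
  outer loop
   vertex 3.6 4.0 3.8
   vertex 1.7 5.0 4.8
   vertex 4.2 1.0 4.4
  endloop
 endfacet
 facet normal 0.100 -0.993 0.057
  outer loop
   vertex 4.4 0.5 2.5
   vertex 1.1 0.3 4.8
   vertex 1.4 0.1 0.8
  endloop
 endfacet
 facet normal 0.245 -0.931 0.271
  outer loop
   vertex 4.4 0.5 2.5
   vertex 4.2 1.0 4.4
   vertex 1.1 0.3 4.8
  endloop
 endfacet
 facet normal 0.453 -0.602 -0.657
  outer loop
   vertex 4.4 0.5 2.5
   vertex 1.4 0.1 0.8
   vertex 3.6 2.3 0.3
  endloop
 endfacet
 facet normal 0.962 0.155 -0.223
  outer loop
   vertex 4.4 0.5 2.5
   vertex 3.6 2.3 0.3
   vertex 4.5 1.6 3.7
  endloop
 endfacet
 facet normal 0.947 -0.273 0.172
  outer loop
   vertex 4.4 0.5 2.5
   vertex 4.5 1.6 3.7
   vertex 4.2 1.0 4.4
  endloop
 endfacet
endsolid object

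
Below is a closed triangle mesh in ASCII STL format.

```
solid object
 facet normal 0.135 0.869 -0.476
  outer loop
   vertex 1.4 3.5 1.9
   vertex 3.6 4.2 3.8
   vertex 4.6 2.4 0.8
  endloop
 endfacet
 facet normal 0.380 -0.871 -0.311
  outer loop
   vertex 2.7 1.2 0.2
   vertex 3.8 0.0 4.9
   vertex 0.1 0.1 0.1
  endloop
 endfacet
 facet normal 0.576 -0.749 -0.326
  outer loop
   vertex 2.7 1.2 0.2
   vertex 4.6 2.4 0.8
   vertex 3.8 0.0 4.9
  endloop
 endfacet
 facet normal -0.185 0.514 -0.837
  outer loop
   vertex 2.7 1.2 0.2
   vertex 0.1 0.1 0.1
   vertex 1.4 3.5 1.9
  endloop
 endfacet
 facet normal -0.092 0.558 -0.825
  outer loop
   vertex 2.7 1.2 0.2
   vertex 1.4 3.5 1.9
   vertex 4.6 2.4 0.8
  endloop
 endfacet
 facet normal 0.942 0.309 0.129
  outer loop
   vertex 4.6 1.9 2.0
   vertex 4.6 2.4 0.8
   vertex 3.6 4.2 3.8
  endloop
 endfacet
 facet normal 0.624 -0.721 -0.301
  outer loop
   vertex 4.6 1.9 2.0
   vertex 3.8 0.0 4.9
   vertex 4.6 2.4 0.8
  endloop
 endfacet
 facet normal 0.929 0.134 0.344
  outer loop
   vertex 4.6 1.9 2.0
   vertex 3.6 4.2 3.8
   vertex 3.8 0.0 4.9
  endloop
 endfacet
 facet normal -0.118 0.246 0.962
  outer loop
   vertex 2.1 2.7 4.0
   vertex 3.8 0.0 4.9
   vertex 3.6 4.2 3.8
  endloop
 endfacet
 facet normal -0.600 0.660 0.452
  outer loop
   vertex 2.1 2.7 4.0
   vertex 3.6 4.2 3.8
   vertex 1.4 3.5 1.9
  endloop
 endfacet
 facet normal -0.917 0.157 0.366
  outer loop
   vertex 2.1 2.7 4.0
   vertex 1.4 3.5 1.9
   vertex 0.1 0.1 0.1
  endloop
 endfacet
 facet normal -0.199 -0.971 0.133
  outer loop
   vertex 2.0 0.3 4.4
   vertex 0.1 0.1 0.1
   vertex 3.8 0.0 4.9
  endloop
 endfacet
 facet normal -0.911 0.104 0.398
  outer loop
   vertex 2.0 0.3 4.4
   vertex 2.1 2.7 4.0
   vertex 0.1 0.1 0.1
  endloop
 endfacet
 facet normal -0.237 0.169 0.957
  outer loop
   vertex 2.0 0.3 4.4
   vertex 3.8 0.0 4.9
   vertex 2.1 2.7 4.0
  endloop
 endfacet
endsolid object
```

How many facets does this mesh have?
14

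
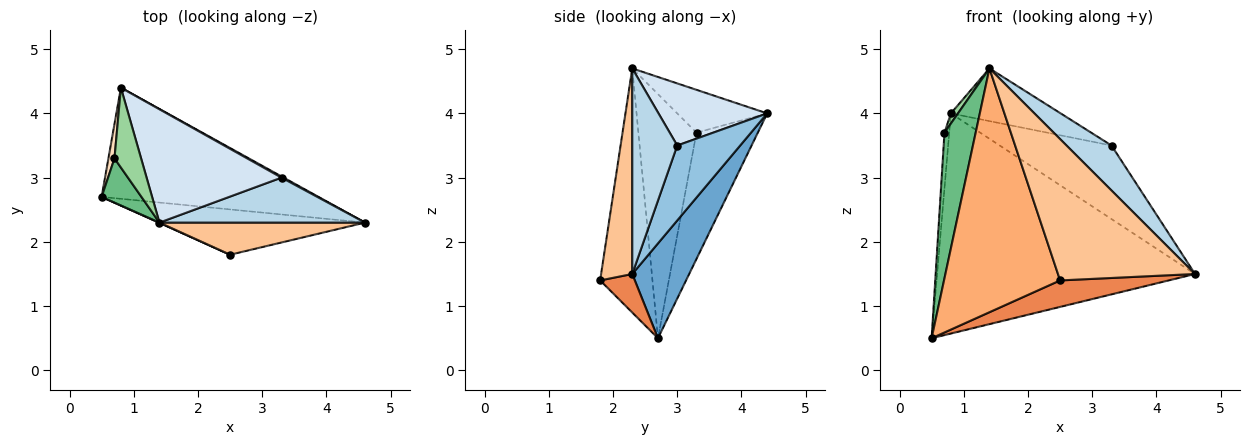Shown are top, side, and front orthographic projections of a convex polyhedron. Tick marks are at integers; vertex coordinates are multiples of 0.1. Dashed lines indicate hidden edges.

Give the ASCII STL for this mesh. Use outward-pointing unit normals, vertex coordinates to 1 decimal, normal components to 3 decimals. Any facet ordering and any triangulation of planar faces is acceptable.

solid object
 facet normal 0.193 0.876 -0.442
  outer loop
   vertex 0.8 4.4 4.0
   vertex 4.6 2.3 1.5
   vertex 0.5 2.7 0.5
  endloop
 endfacet
 facet normal 0.491 0.871 0.014
  outer loop
   vertex 3.3 3.0 3.5
   vertex 4.6 2.3 1.5
   vertex 0.8 4.4 4.0
  endloop
 endfacet
 facet normal 0.577 -0.577 0.577
  outer loop
   vertex 3.3 3.0 3.5
   vertex 1.4 2.3 4.7
   vertex 4.6 2.3 1.5
  endloop
 endfacet
 facet normal 0.385 0.389 0.837
  outer loop
   vertex 3.3 3.0 3.5
   vertex 0.8 4.4 4.0
   vertex 1.4 2.3 4.7
  endloop
 endfacet
 facet normal 0.159 -0.498 -0.852
  outer loop
   vertex 2.5 1.8 1.4
   vertex 0.5 2.7 0.5
   vertex 4.6 2.3 1.5
  endloop
 endfacet
 facet normal -0.411 -0.912 0.001
  outer loop
   vertex 2.5 1.8 1.4
   vertex 1.4 2.3 4.7
   vertex 0.5 2.7 0.5
  endloop
 endfacet
 facet normal 0.216 -0.952 0.216
  outer loop
   vertex 2.5 1.8 1.4
   vertex 4.6 2.3 1.5
   vertex 1.4 2.3 4.7
  endloop
 endfacet
 facet normal -0.996 0.078 0.048
  outer loop
   vertex 0.7 3.3 3.7
   vertex 0.8 4.4 4.0
   vertex 0.5 2.7 0.5
  endloop
 endfacet
 facet normal -0.872 -0.468 0.142
  outer loop
   vertex 0.7 3.3 3.7
   vertex 0.5 2.7 0.5
   vertex 1.4 2.3 4.7
  endloop
 endfacet
 facet normal -0.847 -0.067 0.527
  outer loop
   vertex 0.7 3.3 3.7
   vertex 1.4 2.3 4.7
   vertex 0.8 4.4 4.0
  endloop
 endfacet
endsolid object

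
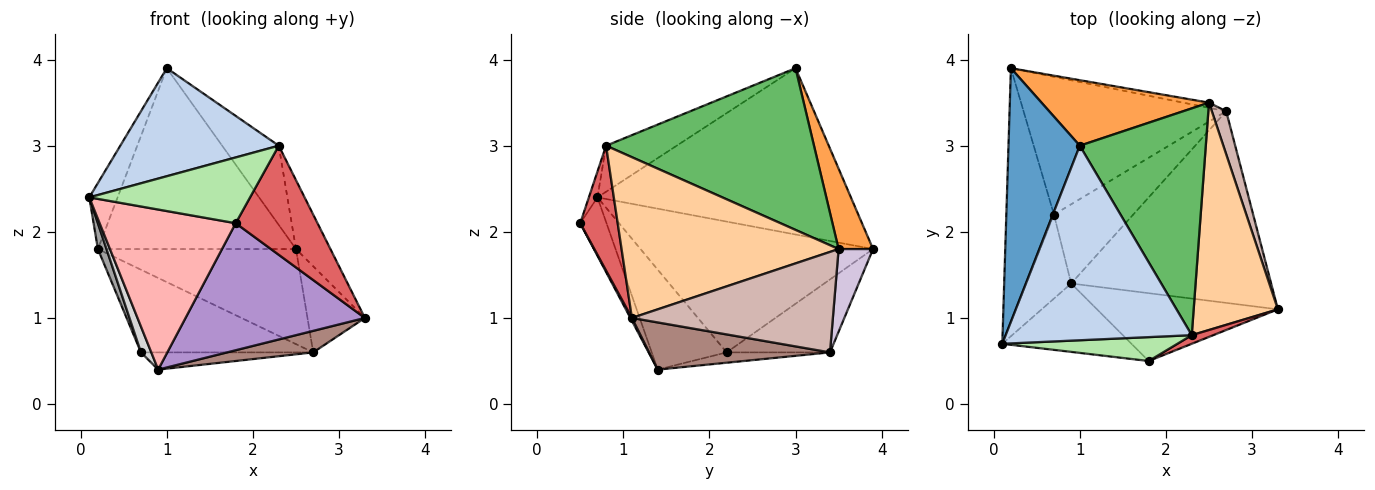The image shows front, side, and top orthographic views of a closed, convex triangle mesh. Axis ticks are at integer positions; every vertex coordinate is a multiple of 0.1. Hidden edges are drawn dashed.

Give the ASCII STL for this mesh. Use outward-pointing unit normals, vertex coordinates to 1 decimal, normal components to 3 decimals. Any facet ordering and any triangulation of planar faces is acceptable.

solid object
 facet normal -0.914 0.102 0.392
  outer loop
   vertex 1.0 3.0 3.9
   vertex 0.2 3.9 1.8
   vertex 0.1 0.7 2.4
  endloop
 endfacet
 facet normal -0.211 -0.475 0.854
  outer loop
   vertex 2.3 0.8 3.0
   vertex 1.0 3.0 3.9
   vertex 0.1 0.7 2.4
  endloop
 endfacet
 facet normal 0.161 0.928 0.336
  outer loop
   vertex 2.5 3.5 1.8
   vertex 0.2 3.9 1.8
   vertex 1.0 3.0 3.9
  endloop
 endfacet
 facet normal 0.877 0.139 0.459
  outer loop
   vertex 2.5 3.5 1.8
   vertex 2.3 0.8 3.0
   vertex 3.3 1.1 1.0
  endloop
 endfacet
 facet normal 0.771 0.210 0.601
  outer loop
   vertex 2.5 3.5 1.8
   vertex 1.0 3.0 3.9
   vertex 2.3 0.8 3.0
  endloop
 endfacet
 facet normal -0.050 -0.939 0.341
  outer loop
   vertex 1.8 0.5 2.1
   vertex 2.3 0.8 3.0
   vertex 0.1 0.7 2.4
  endloop
 endfacet
 facet normal 0.415 -0.907 0.072
  outer loop
   vertex 1.8 0.5 2.1
   vertex 3.3 1.1 1.0
   vertex 2.3 0.8 3.0
  endloop
 endfacet
 facet normal -0.175 -0.905 -0.387
  outer loop
   vertex 1.8 0.5 2.1
   vertex 0.1 0.7 2.4
   vertex 0.9 1.4 0.4
  endloop
 endfacet
 facet normal 0.007 -0.882 -0.471
  outer loop
   vertex 1.8 0.5 2.1
   vertex 0.9 1.4 0.4
   vertex 3.3 1.1 1.0
  endloop
 endfacet
 facet normal 0.171 0.984 -0.053
  outer loop
   vertex 2.7 3.4 0.6
   vertex 0.2 3.9 1.8
   vertex 2.5 3.5 1.8
  endloop
 endfacet
 facet normal 0.228 -0.109 -0.968
  outer loop
   vertex 2.7 3.4 0.6
   vertex 3.3 1.1 1.0
   vertex 0.9 1.4 0.4
  endloop
 endfacet
 facet normal 0.953 0.272 0.136
  outer loop
   vertex 2.7 3.4 0.6
   vertex 2.5 3.5 1.8
   vertex 3.3 1.1 1.0
  endloop
 endfacet
 facet normal -0.295 0.492 -0.819
  outer loop
   vertex 0.7 2.2 0.6
   vertex 0.2 3.9 1.8
   vertex 2.7 3.4 0.6
  endloop
 endfacet
 facet normal -0.126 0.211 -0.969
  outer loop
   vertex 0.7 2.2 0.6
   vertex 2.7 3.4 0.6
   vertex 0.9 1.4 0.4
  endloop
 endfacet
 facet normal -0.939 -0.035 -0.342
  outer loop
   vertex 0.7 2.2 0.6
   vertex 0.1 0.7 2.4
   vertex 0.2 3.9 1.8
  endloop
 endfacet
 facet normal -0.905 -0.125 -0.406
  outer loop
   vertex 0.7 2.2 0.6
   vertex 0.9 1.4 0.4
   vertex 0.1 0.7 2.4
  endloop
 endfacet
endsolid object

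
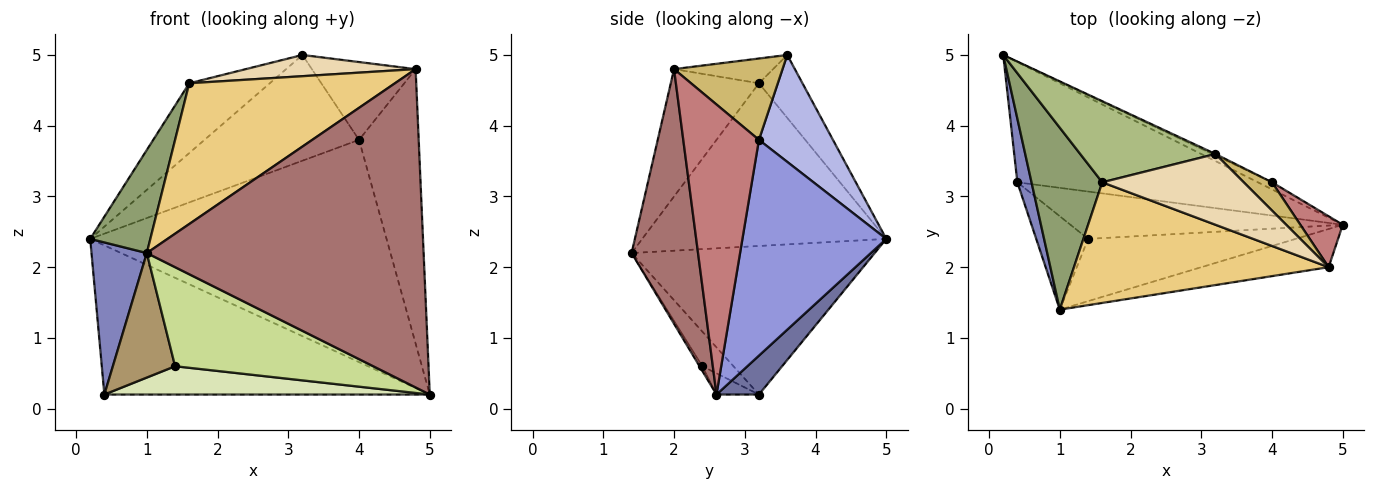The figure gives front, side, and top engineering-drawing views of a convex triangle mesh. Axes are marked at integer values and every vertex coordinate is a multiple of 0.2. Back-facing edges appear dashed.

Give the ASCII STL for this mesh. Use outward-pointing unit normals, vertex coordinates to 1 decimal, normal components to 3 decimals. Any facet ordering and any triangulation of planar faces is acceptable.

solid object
 facet normal 0.101 0.774 -0.624
  outer loop
   vertex 0.4 3.2 0.2
   vertex 0.2 5.0 2.4
   vertex 5.0 2.6 0.2
  endloop
 endfacet
 facet normal -0.971 -0.221 0.092
  outer loop
   vertex 0.4 3.2 0.2
   vertex 1.0 1.4 2.2
   vertex 0.2 5.0 2.4
  endloop
 endfacet
 facet normal 0.437 0.899 -0.029
  outer loop
   vertex 4.0 3.2 3.8
   vertex 5.0 2.6 0.2
   vertex 0.2 5.0 2.4
  endloop
 endfacet
 facet normal 0.432 0.902 -0.013
  outer loop
   vertex 4.0 3.2 3.8
   vertex 0.2 5.0 2.4
   vertex 3.2 3.6 5.0
  endloop
 endfacet
 facet normal -0.895 -0.220 0.389
  outer loop
   vertex 1.6 3.2 4.6
   vertex 0.2 5.0 2.4
   vertex 1.0 1.4 2.2
  endloop
 endfacet
 facet normal -0.333 0.615 0.715
  outer loop
   vertex 1.6 3.2 4.6
   vertex 3.2 3.6 5.0
   vertex 0.2 5.0 2.4
  endloop
 endfacet
 facet normal -0.012 -0.847 -0.532
  outer loop
   vertex 1.4 2.4 0.6
   vertex 5.0 2.6 0.2
   vertex 1.0 1.4 2.2
  endloop
 endfacet
 facet normal -0.067 -0.512 -0.857
  outer loop
   vertex 1.4 2.4 0.6
   vertex 0.4 3.2 0.2
   vertex 5.0 2.6 0.2
  endloop
 endfacet
 facet normal -0.371 -0.743 -0.557
  outer loop
   vertex 1.4 2.4 0.6
   vertex 1.0 1.4 2.2
   vertex 0.4 3.2 0.2
  endloop
 endfacet
 facet normal 0.701 0.670 0.244
  outer loop
   vertex 4.8 2.0 4.8
   vertex 4.0 3.2 3.8
   vertex 3.2 3.6 5.0
  endloop
 endfacet
 facet normal -0.309 -0.722 0.619
  outer loop
   vertex 4.8 2.0 4.8
   vertex 1.6 3.2 4.6
   vertex 1.0 1.4 2.2
  endloop
 endfacet
 facet normal -0.165 -0.283 0.945
  outer loop
   vertex 4.8 2.0 4.8
   vertex 3.2 3.6 5.0
   vertex 1.6 3.2 4.6
  endloop
 endfacet
 facet normal 0.232 -0.966 -0.116
  outer loop
   vertex 4.8 2.0 4.8
   vertex 1.0 1.4 2.2
   vertex 5.0 2.6 0.2
  endloop
 endfacet
 facet normal 0.780 0.615 0.114
  outer loop
   vertex 4.8 2.0 4.8
   vertex 5.0 2.6 0.2
   vertex 4.0 3.2 3.8
  endloop
 endfacet
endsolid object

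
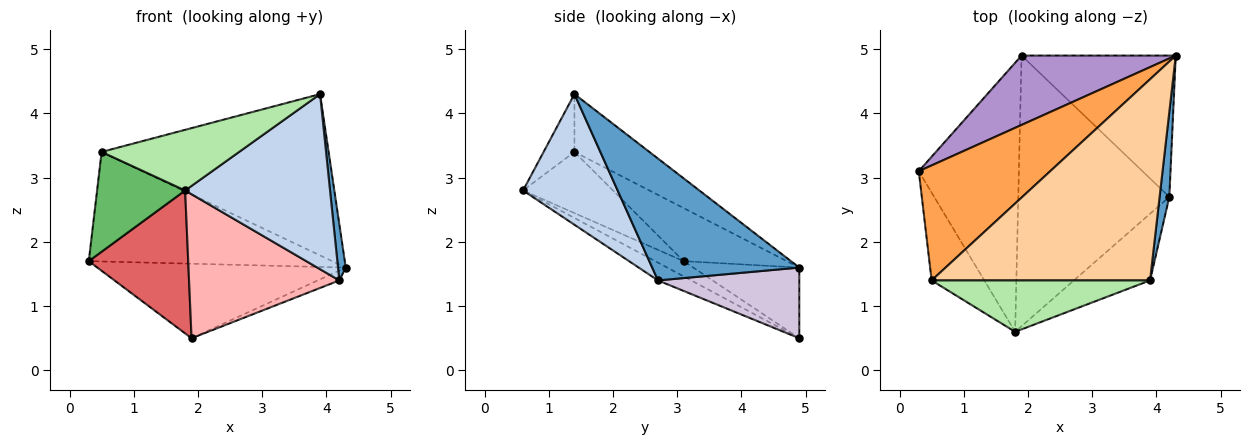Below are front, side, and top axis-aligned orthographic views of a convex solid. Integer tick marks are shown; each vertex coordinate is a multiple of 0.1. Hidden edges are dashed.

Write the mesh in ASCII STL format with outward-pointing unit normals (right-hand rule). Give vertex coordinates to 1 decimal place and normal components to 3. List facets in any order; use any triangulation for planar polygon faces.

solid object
 facet normal 0.995 -0.052 0.079
  outer loop
   vertex 4.2 2.7 1.4
   vertex 4.3 4.9 1.6
   vertex 3.9 1.4 4.3
  endloop
 endfacet
 facet normal 0.521 -0.798 -0.304
  outer loop
   vertex 4.2 2.7 1.4
   vertex 3.9 1.4 4.3
   vertex 1.8 0.6 2.8
  endloop
 endfacet
 facet normal -0.281 0.662 0.695
  outer loop
   vertex 0.5 1.4 3.4
   vertex 4.3 4.9 1.6
   vertex 0.3 3.1 1.7
  endloop
 endfacet
 facet normal -0.202 0.613 0.764
  outer loop
   vertex 0.5 1.4 3.4
   vertex 3.9 1.4 4.3
   vertex 4.3 4.9 1.6
  endloop
 endfacet
 facet normal -0.609 -0.596 -0.524
  outer loop
   vertex 0.5 1.4 3.4
   vertex 0.3 3.1 1.7
   vertex 1.8 0.6 2.8
  endloop
 endfacet
 facet normal -0.169 -0.752 0.637
  outer loop
   vertex 0.5 1.4 3.4
   vertex 1.8 0.6 2.8
   vertex 3.9 1.4 4.3
  endloop
 endfacet
 facet normal -0.133 -0.465 -0.875
  outer loop
   vertex 1.9 4.9 0.5
   vertex 1.8 0.6 2.8
   vertex 0.3 3.1 1.7
  endloop
 endfacet
 facet normal -0.103 -0.467 -0.878
  outer loop
   vertex 1.9 4.9 0.5
   vertex 4.2 2.7 1.4
   vertex 1.8 0.6 2.8
  endloop
 endfacet
 facet normal -0.298 0.699 0.650
  outer loop
   vertex 1.9 4.9 0.5
   vertex 0.3 3.1 1.7
   vertex 4.3 4.9 1.6
  endloop
 endfacet
 facet normal 0.416 0.064 -0.907
  outer loop
   vertex 1.9 4.9 0.5
   vertex 4.3 4.9 1.6
   vertex 4.2 2.7 1.4
  endloop
 endfacet
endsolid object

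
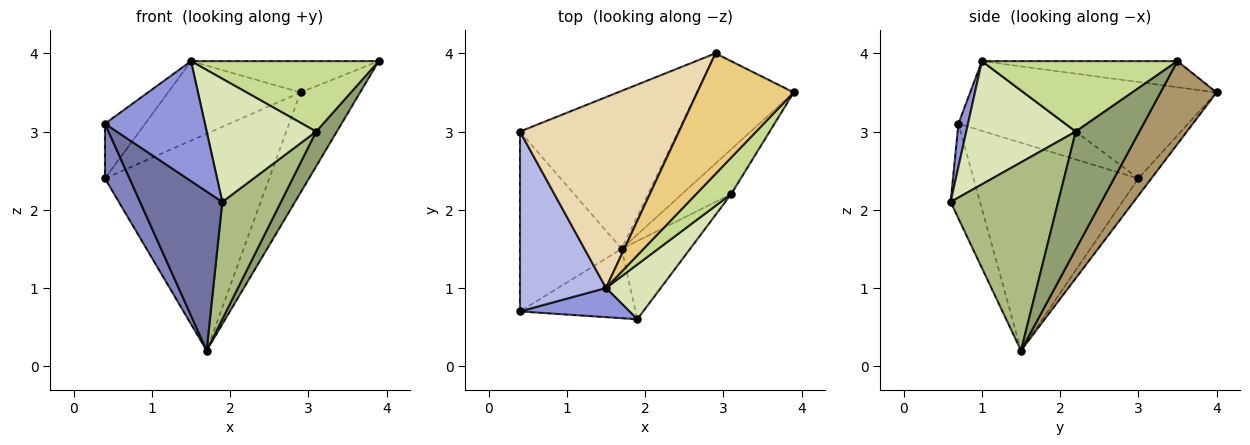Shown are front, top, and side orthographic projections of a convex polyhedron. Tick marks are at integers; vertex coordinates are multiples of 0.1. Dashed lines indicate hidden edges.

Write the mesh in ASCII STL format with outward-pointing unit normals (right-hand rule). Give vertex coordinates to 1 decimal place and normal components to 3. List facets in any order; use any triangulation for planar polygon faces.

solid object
 facet normal -0.311 -0.871 -0.380
  outer loop
   vertex 1.7 1.5 0.2
   vertex 1.9 0.6 2.1
   vertex 0.4 0.7 3.1
  endloop
 endfacet
 facet normal -0.890 -0.133 -0.436
  outer loop
   vertex 0.4 3.0 2.4
   vertex 1.7 1.5 0.2
   vertex 0.4 0.7 3.1
  endloop
 endfacet
 facet normal 0.093 -0.967 0.236
  outer loop
   vertex 1.5 1.0 3.9
   vertex 0.4 0.7 3.1
   vertex 1.9 0.6 2.1
  endloop
 endfacet
 facet normal -0.613 0.230 0.756
  outer loop
   vertex 1.5 1.0 3.9
   vertex 0.4 3.0 2.4
   vertex 0.4 0.7 3.1
  endloop
 endfacet
 facet normal 0.883 -0.288 -0.370
  outer loop
   vertex 3.1 2.2 3.0
   vertex 1.7 1.5 0.2
   vertex 3.9 3.5 3.9
  endloop
 endfacet
 facet normal 0.836 -0.456 -0.304
  outer loop
   vertex 3.1 2.2 3.0
   vertex 1.9 0.6 2.1
   vertex 1.7 1.5 0.2
  endloop
 endfacet
 facet normal 0.679 -0.652 0.338
  outer loop
   vertex 3.1 2.2 3.0
   vertex 3.9 3.5 3.9
   vertex 1.5 1.0 3.9
  endloop
 endfacet
 facet normal 0.675 -0.675 0.300
  outer loop
   vertex 3.1 2.2 3.0
   vertex 1.5 1.0 3.9
   vertex 1.9 0.6 2.1
  endloop
 endfacet
 facet normal 0.534 0.569 -0.625
  outer loop
   vertex 2.9 4.0 3.5
   vertex 3.9 3.5 3.9
   vertex 1.7 1.5 0.2
  endloop
 endfacet
 facet normal -0.064 0.807 -0.588
  outer loop
   vertex 2.9 4.0 3.5
   vertex 1.7 1.5 0.2
   vertex 0.4 3.0 2.4
  endloop
 endfacet
 facet normal -0.253 0.243 0.936
  outer loop
   vertex 2.9 4.0 3.5
   vertex 1.5 1.0 3.9
   vertex 3.9 3.5 3.9
  endloop
 endfacet
 facet normal -0.489 0.335 0.805
  outer loop
   vertex 2.9 4.0 3.5
   vertex 0.4 3.0 2.4
   vertex 1.5 1.0 3.9
  endloop
 endfacet
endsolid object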